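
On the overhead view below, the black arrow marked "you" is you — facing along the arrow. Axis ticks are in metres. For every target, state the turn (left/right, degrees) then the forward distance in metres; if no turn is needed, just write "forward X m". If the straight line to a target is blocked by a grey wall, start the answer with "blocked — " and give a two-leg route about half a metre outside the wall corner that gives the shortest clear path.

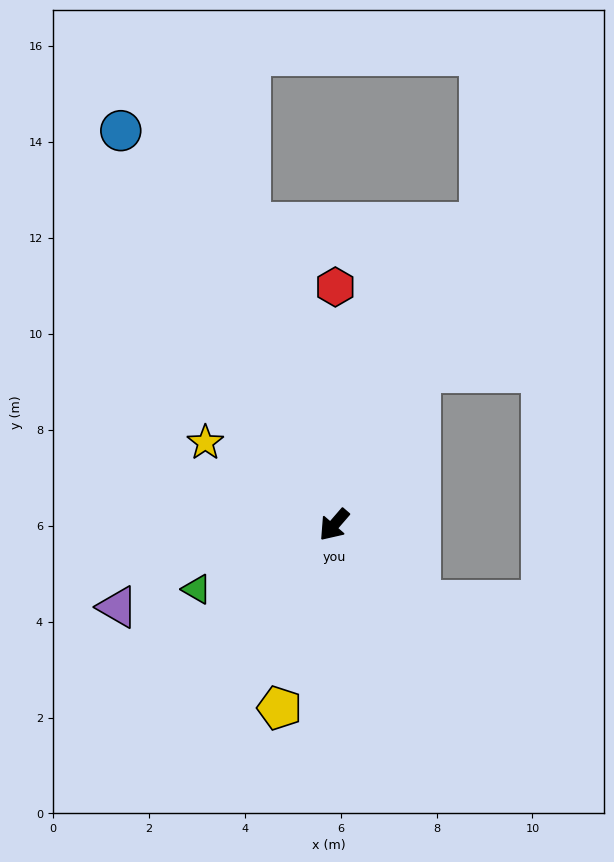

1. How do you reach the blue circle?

turn right 111°, forward 9.3 m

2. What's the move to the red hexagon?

turn right 139°, forward 5.0 m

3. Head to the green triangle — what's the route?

turn right 24°, forward 3.2 m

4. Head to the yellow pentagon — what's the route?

turn left 24°, forward 4.0 m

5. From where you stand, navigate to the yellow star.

turn right 82°, forward 3.2 m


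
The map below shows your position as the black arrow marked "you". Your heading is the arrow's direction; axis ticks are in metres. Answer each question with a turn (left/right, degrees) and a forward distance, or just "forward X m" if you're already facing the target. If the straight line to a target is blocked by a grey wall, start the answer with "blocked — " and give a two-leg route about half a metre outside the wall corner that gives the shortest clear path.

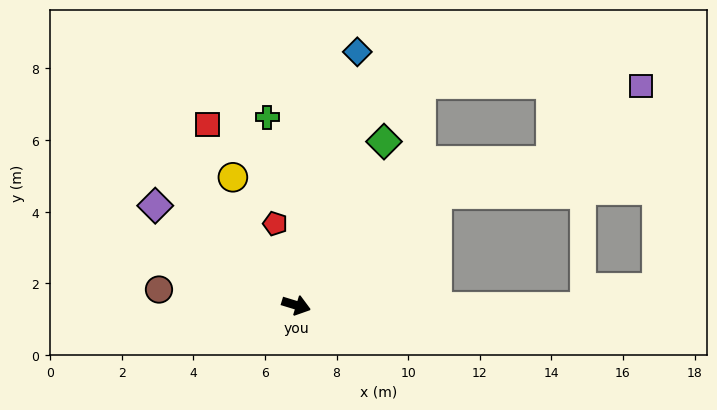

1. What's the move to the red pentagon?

turn left 121°, forward 2.4 m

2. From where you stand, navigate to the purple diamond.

turn left 162°, forward 4.8 m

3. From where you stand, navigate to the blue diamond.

turn left 93°, forward 7.3 m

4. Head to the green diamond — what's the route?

turn left 79°, forward 5.2 m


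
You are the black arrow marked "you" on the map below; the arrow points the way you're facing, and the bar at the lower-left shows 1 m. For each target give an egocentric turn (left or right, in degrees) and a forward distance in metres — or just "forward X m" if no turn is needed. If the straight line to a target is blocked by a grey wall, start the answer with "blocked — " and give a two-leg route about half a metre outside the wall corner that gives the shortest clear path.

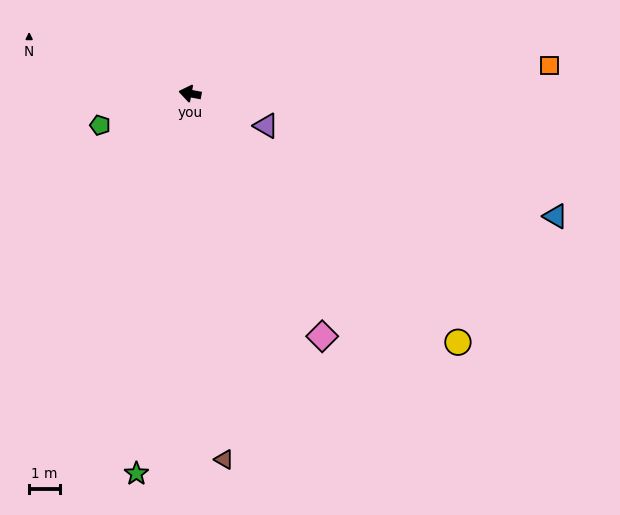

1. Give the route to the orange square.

turn right 165°, forward 11.9 m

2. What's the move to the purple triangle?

turn left 167°, forward 2.7 m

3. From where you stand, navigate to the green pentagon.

turn left 30°, forward 3.1 m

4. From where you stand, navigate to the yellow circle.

turn left 148°, forward 12.0 m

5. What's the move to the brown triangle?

turn left 106°, forward 12.1 m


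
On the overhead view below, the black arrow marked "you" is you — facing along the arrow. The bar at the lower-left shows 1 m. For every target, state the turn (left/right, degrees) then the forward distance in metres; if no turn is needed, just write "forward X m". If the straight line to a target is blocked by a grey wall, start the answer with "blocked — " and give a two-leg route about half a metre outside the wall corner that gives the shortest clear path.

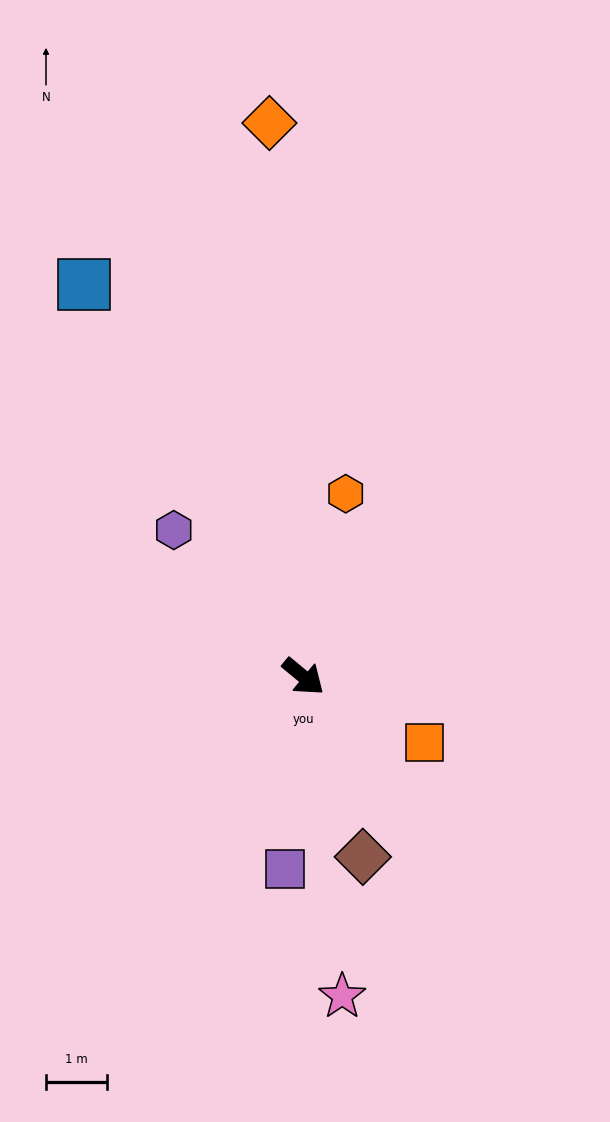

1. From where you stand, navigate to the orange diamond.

turn left 133°, forward 9.1 m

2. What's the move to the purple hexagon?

turn left 171°, forward 3.2 m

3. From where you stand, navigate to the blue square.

turn left 159°, forward 7.4 m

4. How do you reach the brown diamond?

turn right 32°, forward 3.1 m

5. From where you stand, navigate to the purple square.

turn right 56°, forward 3.2 m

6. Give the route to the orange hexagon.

turn left 117°, forward 3.1 m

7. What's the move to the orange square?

turn left 11°, forward 2.3 m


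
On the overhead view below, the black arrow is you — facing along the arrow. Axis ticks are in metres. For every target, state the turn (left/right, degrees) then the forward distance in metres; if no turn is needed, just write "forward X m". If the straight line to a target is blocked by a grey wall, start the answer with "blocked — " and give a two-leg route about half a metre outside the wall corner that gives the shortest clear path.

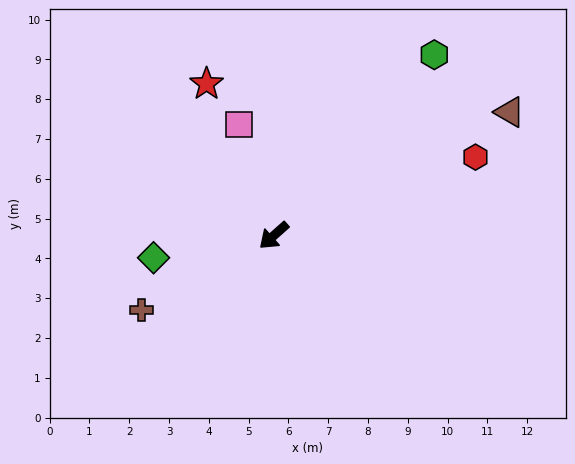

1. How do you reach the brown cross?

turn right 12°, forward 3.8 m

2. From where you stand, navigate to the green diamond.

turn right 31°, forward 3.1 m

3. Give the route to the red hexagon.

turn left 160°, forward 5.4 m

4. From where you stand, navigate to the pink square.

turn right 114°, forward 2.9 m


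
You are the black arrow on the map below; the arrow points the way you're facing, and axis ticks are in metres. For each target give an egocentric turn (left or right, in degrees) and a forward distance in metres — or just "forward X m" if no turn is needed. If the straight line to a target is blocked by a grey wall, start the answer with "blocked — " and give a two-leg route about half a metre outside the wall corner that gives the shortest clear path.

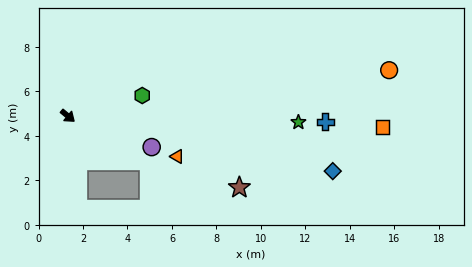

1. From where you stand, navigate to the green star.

turn left 38°, forward 10.4 m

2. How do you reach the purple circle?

turn left 19°, forward 4.0 m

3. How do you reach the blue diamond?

turn left 28°, forward 12.2 m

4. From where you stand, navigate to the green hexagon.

turn left 55°, forward 3.5 m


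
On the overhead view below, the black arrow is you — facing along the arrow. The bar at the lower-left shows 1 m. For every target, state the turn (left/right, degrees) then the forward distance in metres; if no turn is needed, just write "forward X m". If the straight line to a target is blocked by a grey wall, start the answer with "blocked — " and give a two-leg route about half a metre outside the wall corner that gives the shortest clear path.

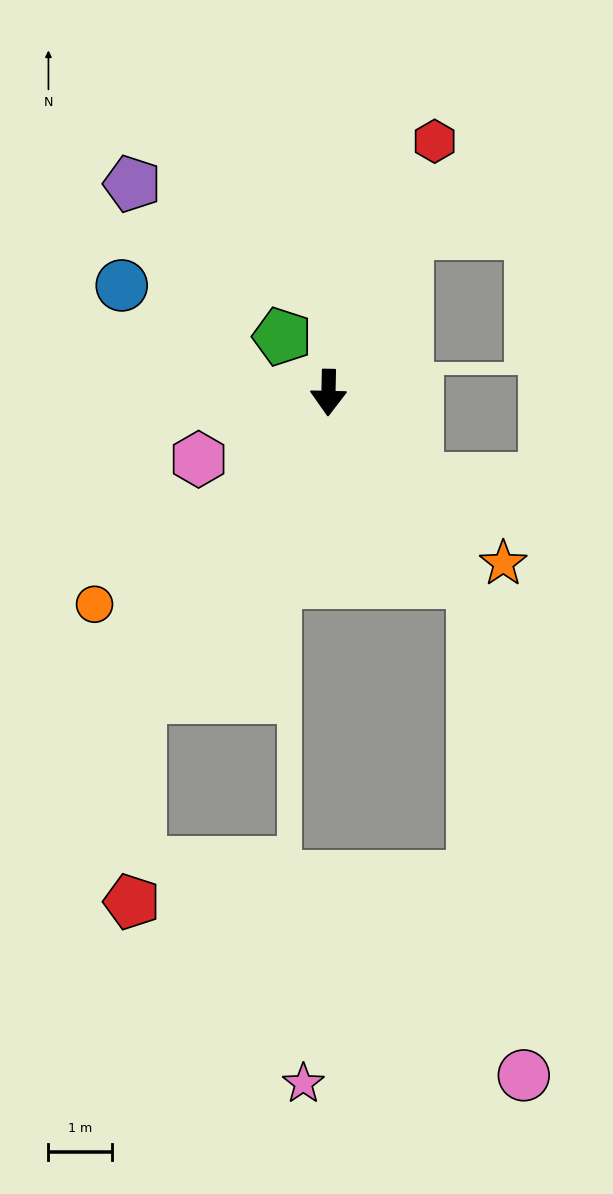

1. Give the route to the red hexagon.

turn left 158°, forward 4.3 m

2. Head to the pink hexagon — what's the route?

turn right 62°, forward 2.3 m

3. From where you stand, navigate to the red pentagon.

blocked — turn right 31°, forward 5.6 m, then turn left 30°, forward 3.2 m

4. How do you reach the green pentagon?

turn right 139°, forward 1.1 m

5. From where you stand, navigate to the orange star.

turn left 47°, forward 3.8 m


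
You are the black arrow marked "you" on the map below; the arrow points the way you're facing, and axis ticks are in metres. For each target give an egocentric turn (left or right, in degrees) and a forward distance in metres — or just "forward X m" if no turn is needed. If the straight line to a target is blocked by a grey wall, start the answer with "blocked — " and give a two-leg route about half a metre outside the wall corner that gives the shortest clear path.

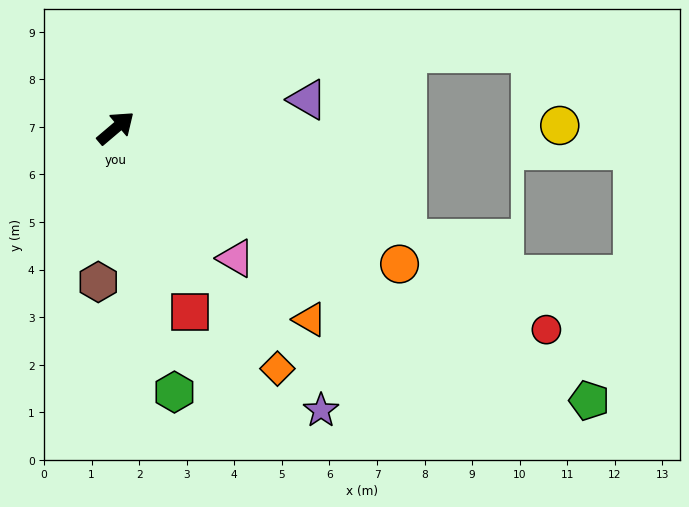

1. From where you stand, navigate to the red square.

turn right 108°, forward 4.2 m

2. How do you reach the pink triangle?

turn right 88°, forward 3.7 m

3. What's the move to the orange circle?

turn right 66°, forward 6.6 m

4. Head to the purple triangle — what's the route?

turn right 32°, forward 4.1 m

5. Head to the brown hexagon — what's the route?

turn right 137°, forward 3.3 m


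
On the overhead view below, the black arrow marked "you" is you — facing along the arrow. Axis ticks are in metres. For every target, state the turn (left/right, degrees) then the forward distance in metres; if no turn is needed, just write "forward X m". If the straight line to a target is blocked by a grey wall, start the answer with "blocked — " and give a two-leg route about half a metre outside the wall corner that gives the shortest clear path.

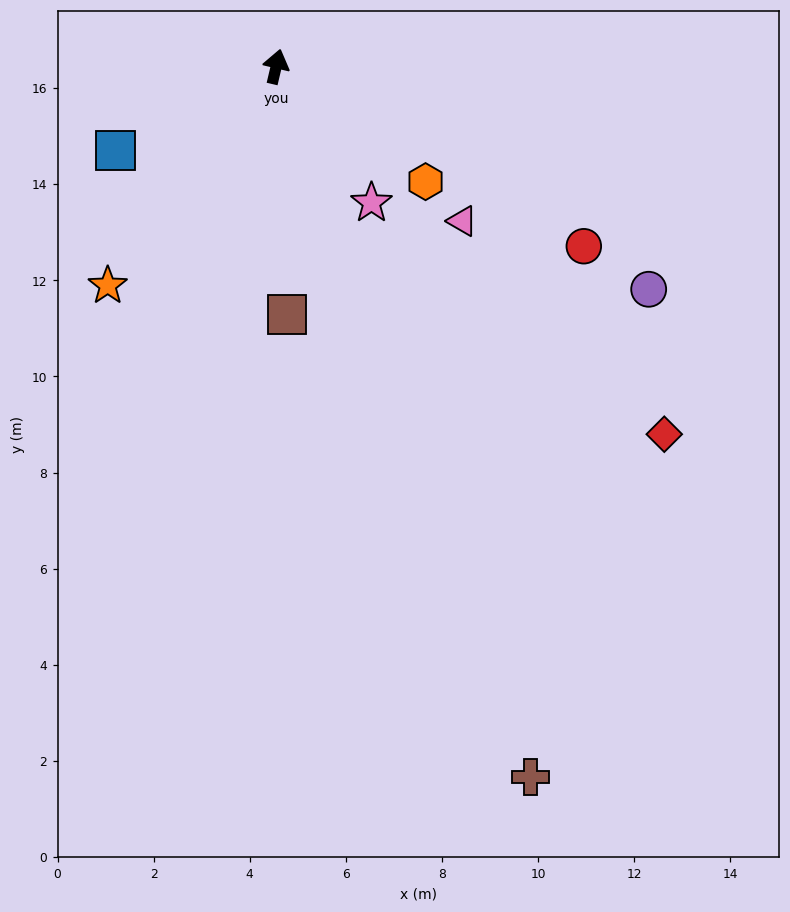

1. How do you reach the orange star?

turn left 156°, forward 5.8 m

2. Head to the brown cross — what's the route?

turn right 147°, forward 15.7 m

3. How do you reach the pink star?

turn right 132°, forward 3.5 m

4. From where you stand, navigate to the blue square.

turn left 131°, forward 3.8 m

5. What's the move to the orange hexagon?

turn right 114°, forward 3.9 m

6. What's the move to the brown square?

turn right 164°, forward 5.2 m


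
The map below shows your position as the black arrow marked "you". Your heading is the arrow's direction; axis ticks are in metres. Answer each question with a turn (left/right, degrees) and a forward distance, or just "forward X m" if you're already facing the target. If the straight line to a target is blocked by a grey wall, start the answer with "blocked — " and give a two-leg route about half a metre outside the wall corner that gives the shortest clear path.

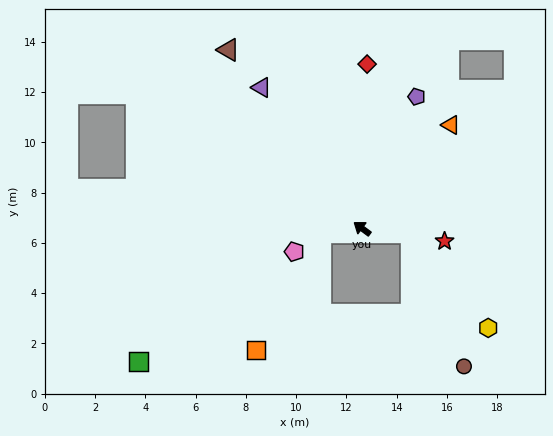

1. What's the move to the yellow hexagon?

blocked — turn right 148°, forward 2.0 m, then turn right 47°, forward 4.9 m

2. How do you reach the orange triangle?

turn right 94°, forward 5.4 m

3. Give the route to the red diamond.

turn right 55°, forward 6.5 m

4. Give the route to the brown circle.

blocked — turn right 148°, forward 2.0 m, then turn right 64°, forward 5.7 m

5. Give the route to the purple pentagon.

turn right 76°, forward 5.7 m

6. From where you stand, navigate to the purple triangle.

turn right 18°, forward 6.9 m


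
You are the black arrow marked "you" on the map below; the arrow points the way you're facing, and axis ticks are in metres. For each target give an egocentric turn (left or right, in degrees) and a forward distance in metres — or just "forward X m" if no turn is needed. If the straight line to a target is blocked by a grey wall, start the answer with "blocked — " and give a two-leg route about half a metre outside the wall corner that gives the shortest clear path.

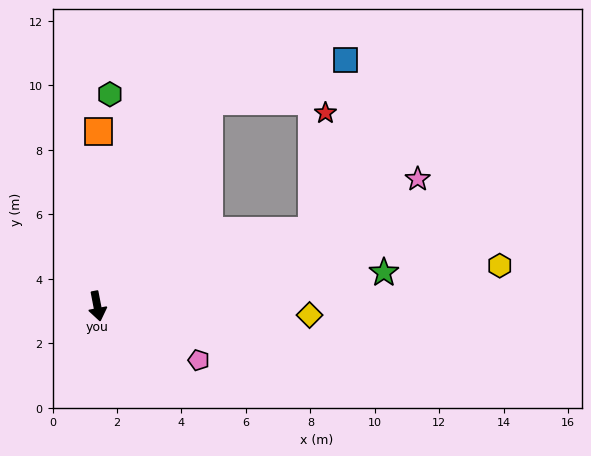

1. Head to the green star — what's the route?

turn left 86°, forward 9.0 m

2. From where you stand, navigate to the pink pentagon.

turn left 51°, forward 3.6 m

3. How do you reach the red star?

blocked — turn left 98°, forward 7.1 m, then turn left 65°, forward 3.7 m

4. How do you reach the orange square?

turn left 169°, forward 5.4 m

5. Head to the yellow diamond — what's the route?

turn left 77°, forward 6.6 m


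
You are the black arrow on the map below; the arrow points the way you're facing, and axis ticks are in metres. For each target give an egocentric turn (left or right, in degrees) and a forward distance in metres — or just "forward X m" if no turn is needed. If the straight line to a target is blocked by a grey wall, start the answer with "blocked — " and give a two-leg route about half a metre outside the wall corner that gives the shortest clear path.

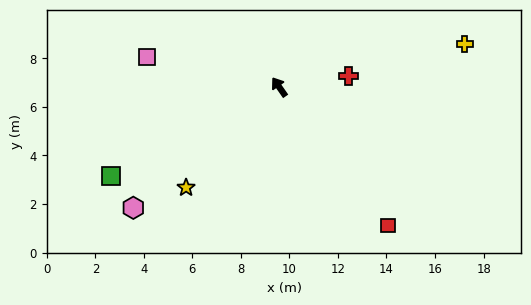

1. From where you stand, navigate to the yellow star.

turn left 102°, forward 5.6 m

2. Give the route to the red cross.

turn right 116°, forward 2.9 m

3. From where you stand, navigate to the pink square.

turn left 42°, forward 5.6 m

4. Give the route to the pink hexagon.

turn left 95°, forward 7.8 m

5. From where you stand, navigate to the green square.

turn left 83°, forward 7.8 m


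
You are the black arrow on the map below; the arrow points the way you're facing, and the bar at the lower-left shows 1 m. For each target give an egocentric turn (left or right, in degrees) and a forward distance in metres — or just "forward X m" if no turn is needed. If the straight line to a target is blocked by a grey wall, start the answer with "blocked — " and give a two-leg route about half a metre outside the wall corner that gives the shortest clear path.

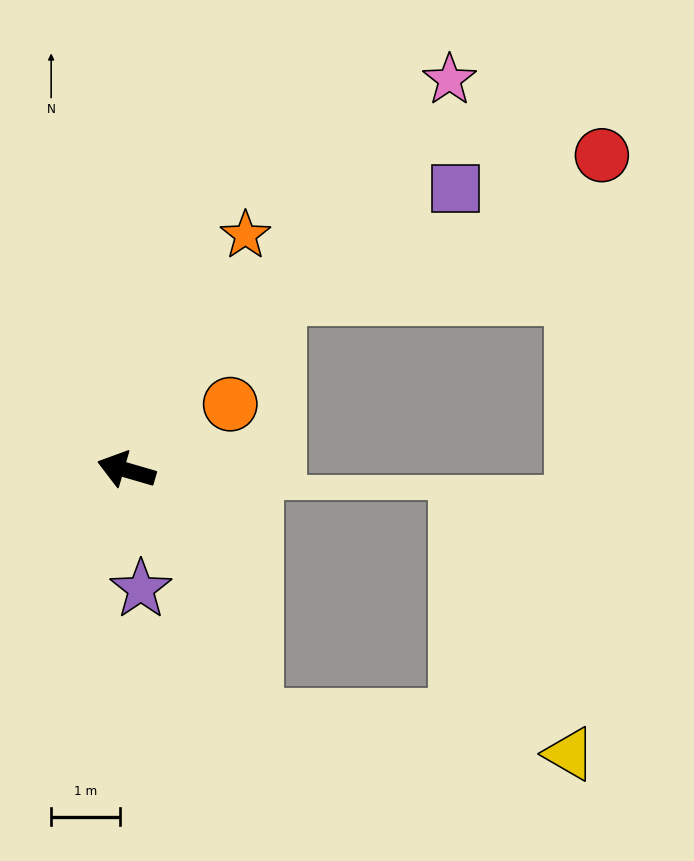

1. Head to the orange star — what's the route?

turn right 101°, forward 3.8 m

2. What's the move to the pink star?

turn right 113°, forward 7.3 m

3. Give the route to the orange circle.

turn right 131°, forward 1.8 m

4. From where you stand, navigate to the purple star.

turn left 113°, forward 1.7 m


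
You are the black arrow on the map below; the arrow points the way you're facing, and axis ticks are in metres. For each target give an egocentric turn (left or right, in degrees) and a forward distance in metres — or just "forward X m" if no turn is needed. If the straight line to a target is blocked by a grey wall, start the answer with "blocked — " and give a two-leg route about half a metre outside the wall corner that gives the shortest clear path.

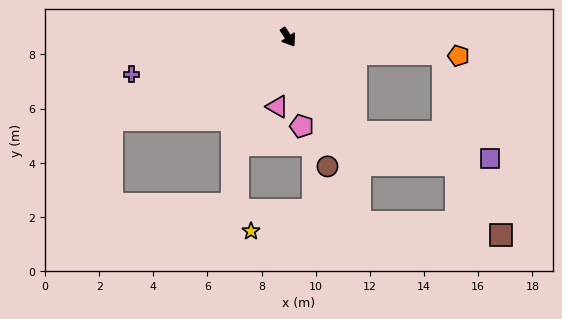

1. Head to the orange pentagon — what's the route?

turn left 50°, forward 6.3 m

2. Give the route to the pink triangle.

turn right 42°, forward 2.6 m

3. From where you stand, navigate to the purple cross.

turn right 110°, forward 5.9 m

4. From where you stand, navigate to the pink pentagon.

turn right 25°, forward 3.3 m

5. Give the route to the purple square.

blocked — forward 4.3 m, then turn left 45°, forward 5.1 m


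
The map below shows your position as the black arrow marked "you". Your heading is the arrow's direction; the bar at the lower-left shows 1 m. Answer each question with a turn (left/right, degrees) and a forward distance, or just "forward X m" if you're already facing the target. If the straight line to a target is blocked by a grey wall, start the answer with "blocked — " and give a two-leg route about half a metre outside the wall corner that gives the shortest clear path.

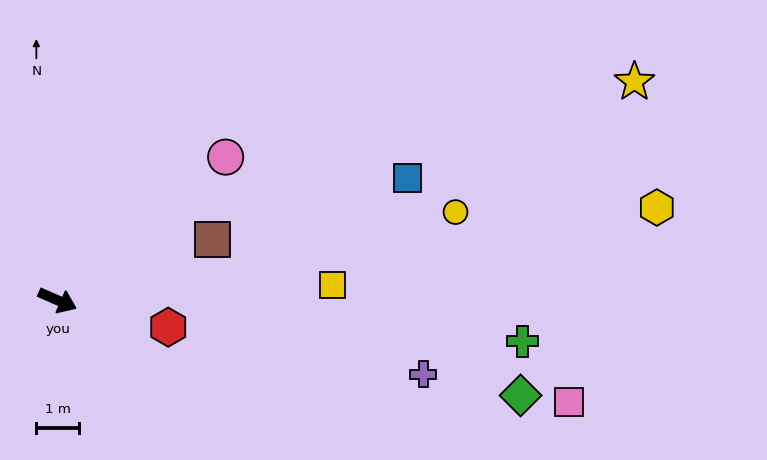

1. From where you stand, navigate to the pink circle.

turn left 64°, forward 5.2 m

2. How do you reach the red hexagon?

turn left 10°, forward 2.7 m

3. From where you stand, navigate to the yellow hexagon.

turn left 32°, forward 14.2 m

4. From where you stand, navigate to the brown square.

turn left 45°, forward 3.9 m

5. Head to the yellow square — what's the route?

turn left 27°, forward 6.5 m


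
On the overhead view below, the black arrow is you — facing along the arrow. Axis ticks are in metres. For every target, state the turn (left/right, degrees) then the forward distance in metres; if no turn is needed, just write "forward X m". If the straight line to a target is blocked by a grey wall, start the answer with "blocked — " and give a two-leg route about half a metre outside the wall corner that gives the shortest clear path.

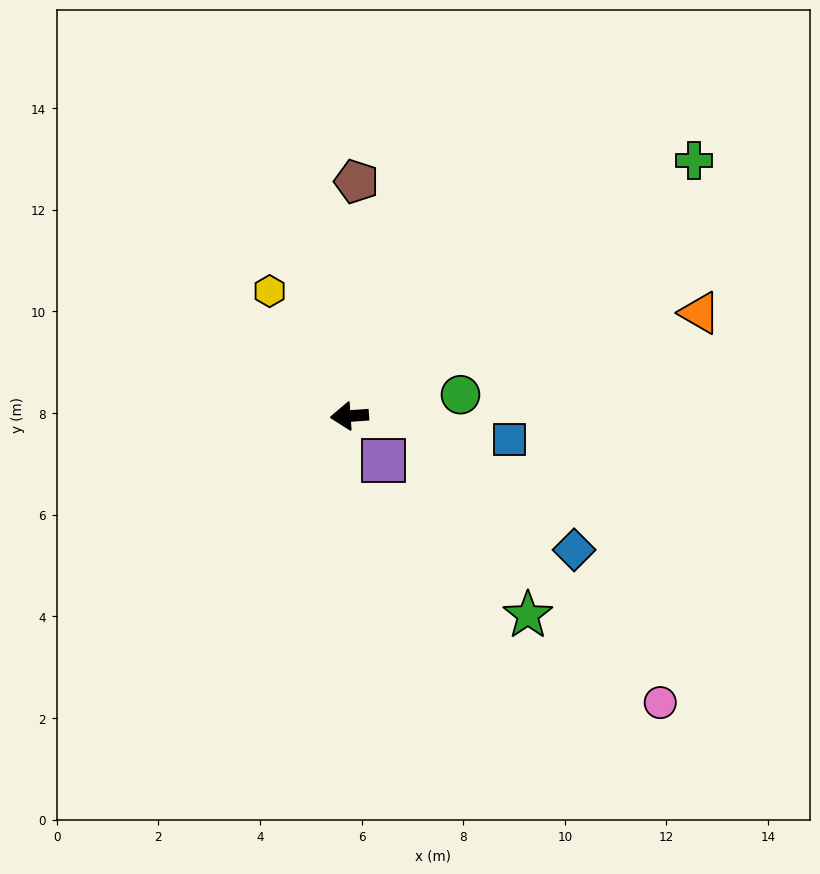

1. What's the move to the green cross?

turn right 147°, forward 8.4 m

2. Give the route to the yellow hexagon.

turn right 61°, forward 2.9 m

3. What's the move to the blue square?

turn left 168°, forward 3.2 m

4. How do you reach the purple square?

turn left 124°, forward 1.1 m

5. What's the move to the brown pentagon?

turn right 96°, forward 4.6 m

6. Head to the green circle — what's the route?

turn right 173°, forward 2.2 m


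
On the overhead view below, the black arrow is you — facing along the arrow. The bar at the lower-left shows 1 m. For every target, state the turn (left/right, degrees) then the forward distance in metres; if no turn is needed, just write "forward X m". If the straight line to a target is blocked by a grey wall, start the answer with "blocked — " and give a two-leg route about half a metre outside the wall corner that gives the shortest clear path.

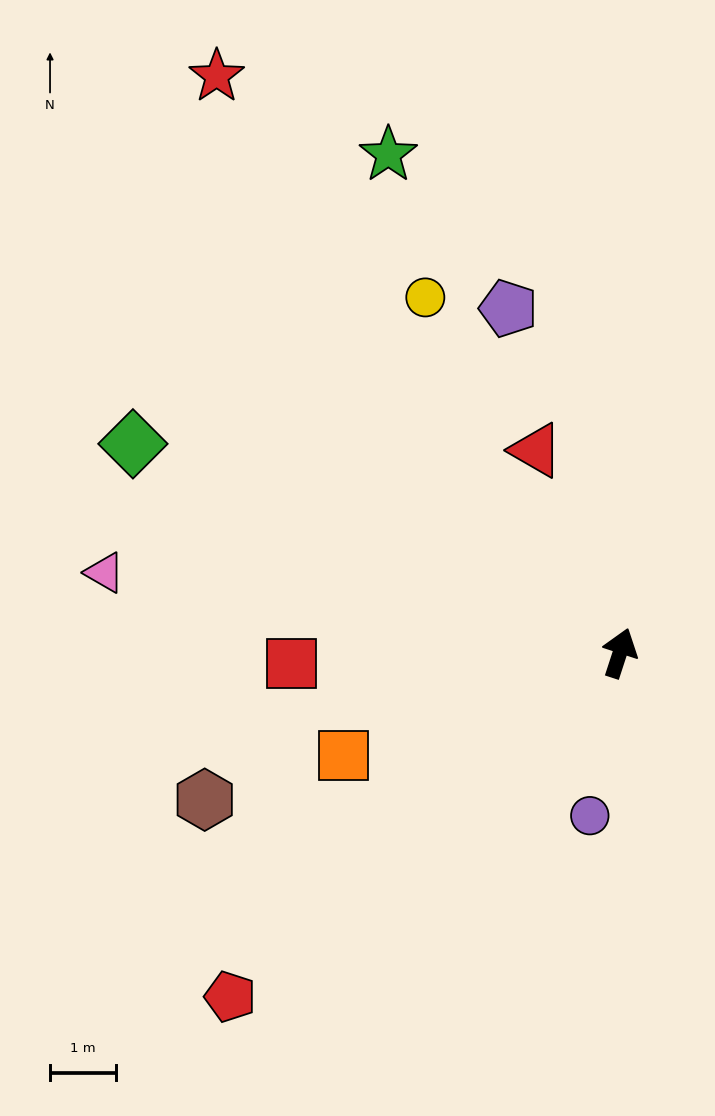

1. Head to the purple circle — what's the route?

turn right 172°, forward 2.5 m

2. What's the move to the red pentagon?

turn left 149°, forward 7.9 m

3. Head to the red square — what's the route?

turn left 110°, forward 5.0 m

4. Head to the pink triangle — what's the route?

turn left 99°, forward 7.9 m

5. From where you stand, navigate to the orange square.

turn left 128°, forward 4.5 m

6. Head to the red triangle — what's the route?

turn left 41°, forward 3.3 m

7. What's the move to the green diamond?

turn left 85°, forward 8.1 m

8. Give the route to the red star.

turn left 53°, forward 10.7 m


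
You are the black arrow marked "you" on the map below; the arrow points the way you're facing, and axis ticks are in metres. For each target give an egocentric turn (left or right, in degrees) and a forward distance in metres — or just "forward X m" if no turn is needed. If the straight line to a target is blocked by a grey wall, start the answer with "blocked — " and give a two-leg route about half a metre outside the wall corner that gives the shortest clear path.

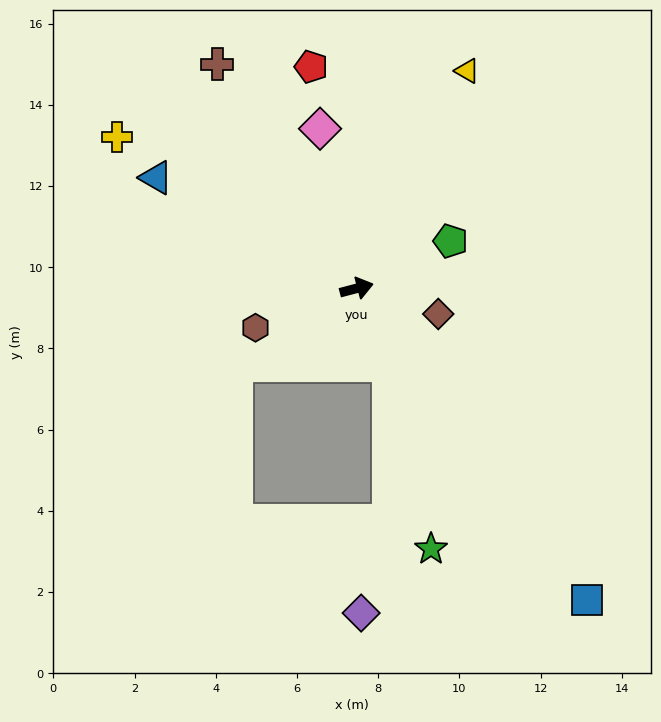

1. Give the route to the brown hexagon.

turn right 173°, forward 2.7 m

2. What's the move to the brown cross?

turn left 107°, forward 6.5 m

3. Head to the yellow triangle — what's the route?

turn left 48°, forward 6.0 m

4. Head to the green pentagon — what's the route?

turn left 12°, forward 2.6 m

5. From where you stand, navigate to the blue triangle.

turn left 136°, forward 5.6 m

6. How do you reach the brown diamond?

turn right 32°, forward 2.1 m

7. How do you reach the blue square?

turn right 68°, forward 9.5 m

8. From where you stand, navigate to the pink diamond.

turn left 88°, forward 4.0 m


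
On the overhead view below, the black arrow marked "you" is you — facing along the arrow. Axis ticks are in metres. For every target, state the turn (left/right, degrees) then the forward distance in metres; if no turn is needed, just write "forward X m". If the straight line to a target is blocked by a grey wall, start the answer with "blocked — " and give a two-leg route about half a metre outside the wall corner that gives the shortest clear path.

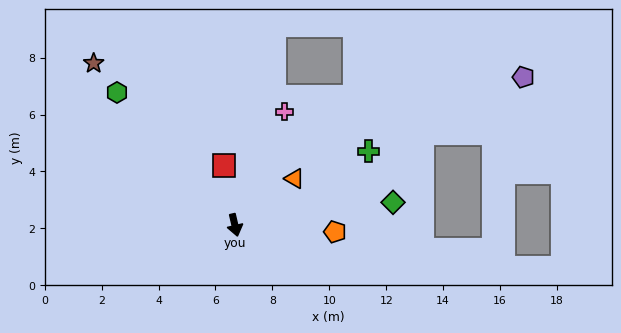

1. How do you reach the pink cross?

turn left 143°, forward 4.3 m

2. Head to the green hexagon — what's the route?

turn right 151°, forward 6.2 m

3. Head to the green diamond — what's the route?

turn left 85°, forward 5.6 m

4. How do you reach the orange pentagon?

turn left 73°, forward 3.5 m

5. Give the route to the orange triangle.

turn left 115°, forward 2.7 m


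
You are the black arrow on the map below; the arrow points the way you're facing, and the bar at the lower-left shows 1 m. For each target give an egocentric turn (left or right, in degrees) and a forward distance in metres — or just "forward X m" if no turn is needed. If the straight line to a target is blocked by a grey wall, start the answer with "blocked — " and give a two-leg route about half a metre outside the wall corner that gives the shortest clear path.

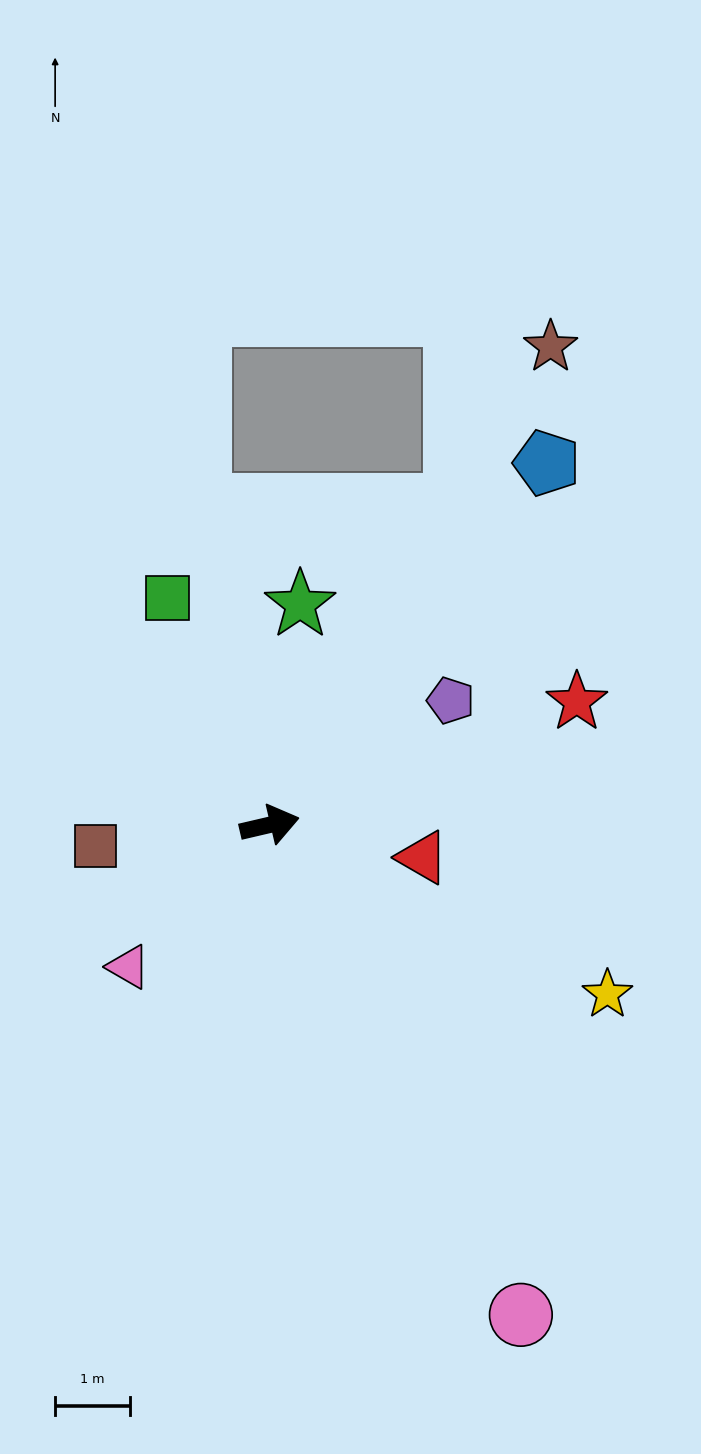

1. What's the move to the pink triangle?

turn right 148°, forward 2.7 m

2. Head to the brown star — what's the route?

turn left 46°, forward 7.4 m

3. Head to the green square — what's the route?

turn left 101°, forward 3.3 m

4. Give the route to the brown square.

turn left 174°, forward 2.3 m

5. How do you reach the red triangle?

turn right 25°, forward 2.1 m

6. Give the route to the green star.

turn left 69°, forward 3.0 m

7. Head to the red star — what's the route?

turn left 9°, forward 4.4 m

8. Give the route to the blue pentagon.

turn left 39°, forward 6.1 m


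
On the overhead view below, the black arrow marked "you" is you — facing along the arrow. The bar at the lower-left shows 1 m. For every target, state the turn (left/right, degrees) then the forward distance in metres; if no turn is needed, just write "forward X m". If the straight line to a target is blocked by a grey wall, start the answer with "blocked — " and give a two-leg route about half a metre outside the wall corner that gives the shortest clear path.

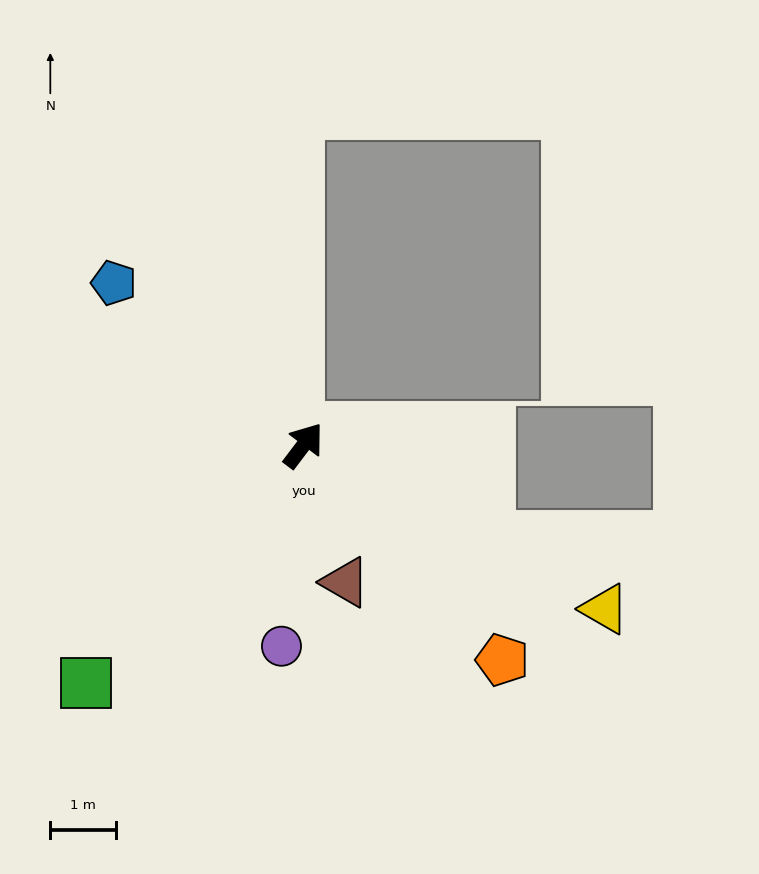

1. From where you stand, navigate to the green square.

turn left 175°, forward 4.9 m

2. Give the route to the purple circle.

turn right 149°, forward 3.1 m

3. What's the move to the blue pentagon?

turn left 87°, forward 3.8 m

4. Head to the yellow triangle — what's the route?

turn right 81°, forward 5.2 m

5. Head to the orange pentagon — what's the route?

turn right 100°, forward 4.4 m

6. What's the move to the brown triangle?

turn right 126°, forward 2.2 m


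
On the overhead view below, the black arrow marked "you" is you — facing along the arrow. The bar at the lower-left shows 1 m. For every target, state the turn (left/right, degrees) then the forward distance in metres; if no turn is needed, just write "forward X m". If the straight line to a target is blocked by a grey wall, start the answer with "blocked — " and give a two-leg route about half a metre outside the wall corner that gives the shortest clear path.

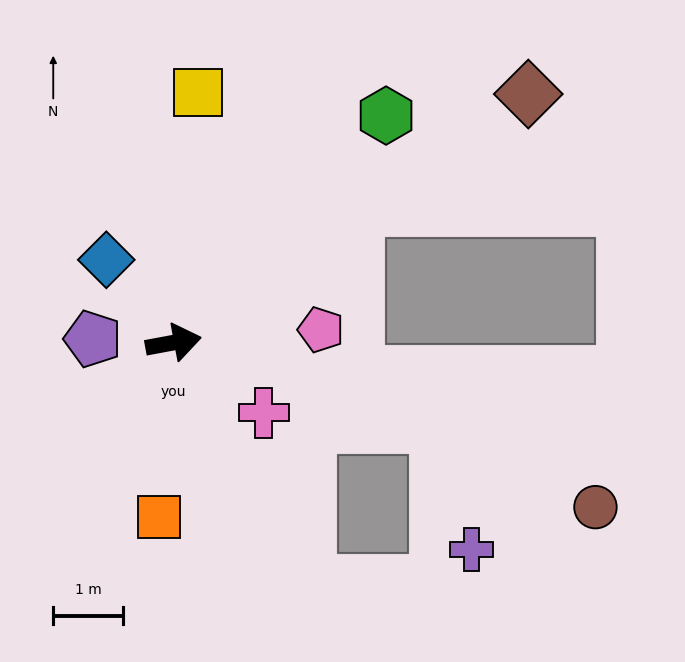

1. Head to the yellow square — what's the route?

turn left 74°, forward 3.6 m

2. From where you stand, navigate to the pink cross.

turn right 48°, forward 1.6 m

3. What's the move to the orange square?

turn right 105°, forward 2.5 m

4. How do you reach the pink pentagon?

turn right 6°, forward 2.1 m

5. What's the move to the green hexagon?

turn left 36°, forward 4.4 m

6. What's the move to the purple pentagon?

turn left 167°, forward 1.2 m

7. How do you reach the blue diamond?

turn left 119°, forward 1.5 m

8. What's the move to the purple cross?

blocked — turn right 27°, forward 4.0 m, then turn right 60°, forward 1.9 m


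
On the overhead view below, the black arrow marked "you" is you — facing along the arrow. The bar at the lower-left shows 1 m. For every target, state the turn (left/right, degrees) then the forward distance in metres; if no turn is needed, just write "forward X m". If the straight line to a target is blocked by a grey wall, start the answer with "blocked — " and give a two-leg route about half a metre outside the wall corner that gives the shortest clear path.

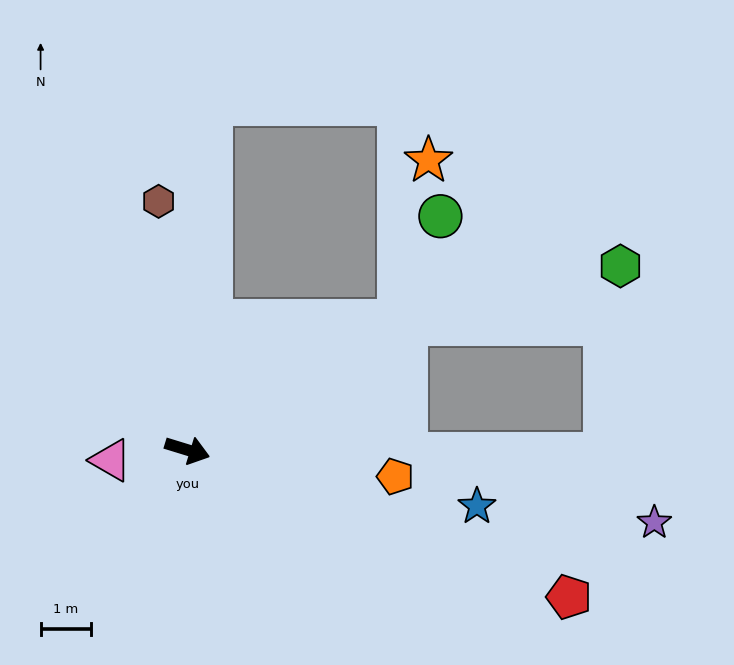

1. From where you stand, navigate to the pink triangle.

turn right 155°, forward 1.5 m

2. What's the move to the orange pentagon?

turn left 10°, forward 4.2 m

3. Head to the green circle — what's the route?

blocked — turn left 49°, forward 4.9 m, then turn left 36°, forward 2.2 m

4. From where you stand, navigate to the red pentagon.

turn right 4°, forward 8.1 m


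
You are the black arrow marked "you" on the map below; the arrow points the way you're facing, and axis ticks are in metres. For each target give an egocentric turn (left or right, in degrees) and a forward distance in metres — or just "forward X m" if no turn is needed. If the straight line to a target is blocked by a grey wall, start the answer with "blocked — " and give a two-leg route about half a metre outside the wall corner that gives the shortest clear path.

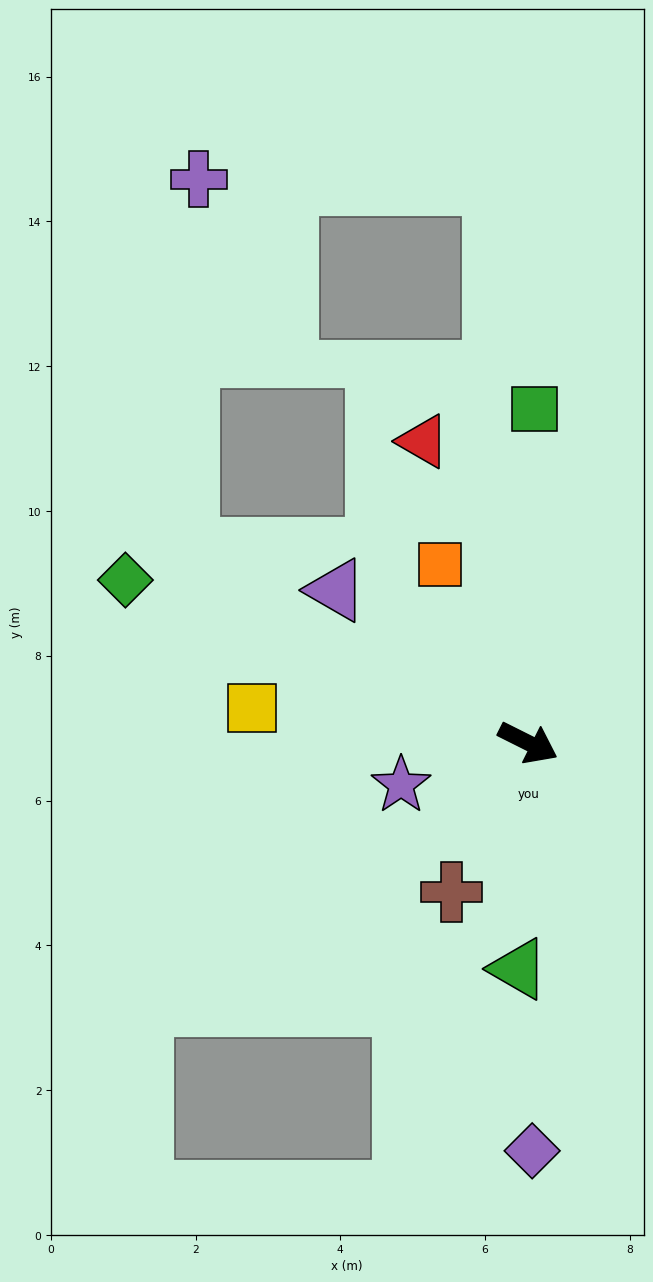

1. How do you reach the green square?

turn left 116°, forward 4.6 m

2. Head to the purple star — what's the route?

turn right 135°, forward 1.8 m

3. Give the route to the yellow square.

turn right 160°, forward 3.8 m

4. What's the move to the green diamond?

turn right 175°, forward 6.0 m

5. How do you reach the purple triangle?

turn left 168°, forward 3.4 m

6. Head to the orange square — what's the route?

turn left 143°, forward 2.7 m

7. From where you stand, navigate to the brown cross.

turn right 91°, forward 2.3 m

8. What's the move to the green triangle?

turn right 66°, forward 3.1 m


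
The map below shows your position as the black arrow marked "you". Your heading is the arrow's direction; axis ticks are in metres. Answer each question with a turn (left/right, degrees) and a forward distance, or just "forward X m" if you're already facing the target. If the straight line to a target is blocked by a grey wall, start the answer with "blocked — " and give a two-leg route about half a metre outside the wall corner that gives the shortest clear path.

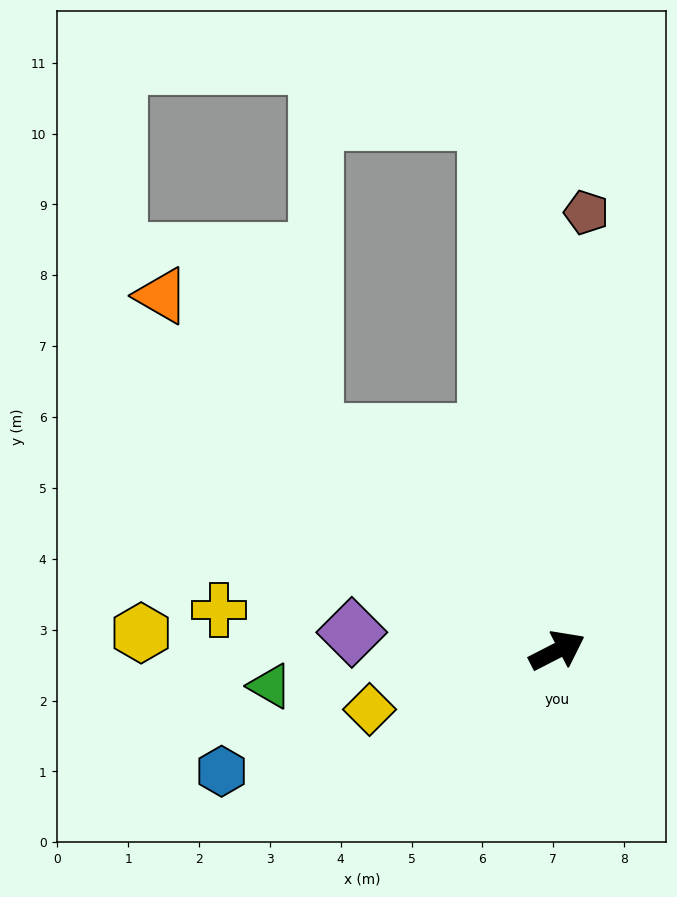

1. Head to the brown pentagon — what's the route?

turn left 59°, forward 6.2 m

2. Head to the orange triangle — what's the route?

turn left 111°, forward 7.5 m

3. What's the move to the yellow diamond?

turn left 170°, forward 2.8 m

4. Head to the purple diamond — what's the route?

turn left 148°, forward 2.9 m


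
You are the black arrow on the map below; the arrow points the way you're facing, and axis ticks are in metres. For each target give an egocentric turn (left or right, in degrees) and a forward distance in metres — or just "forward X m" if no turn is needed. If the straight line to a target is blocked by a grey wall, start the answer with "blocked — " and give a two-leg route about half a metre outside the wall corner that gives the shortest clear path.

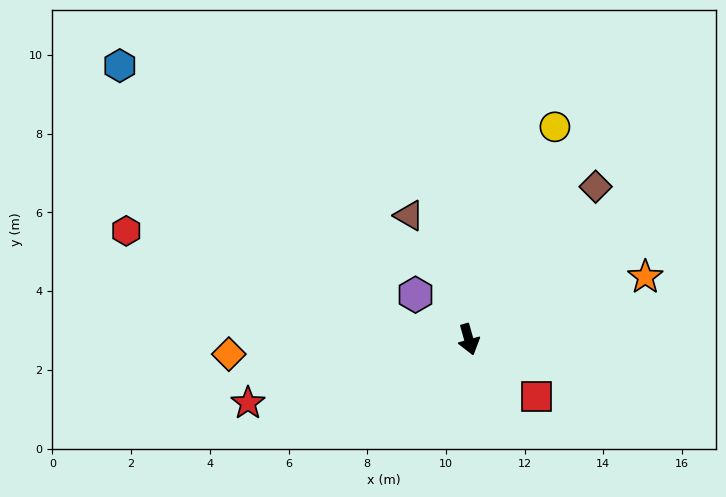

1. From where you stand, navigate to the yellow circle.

turn left 142°, forward 5.8 m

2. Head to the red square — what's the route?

turn left 34°, forward 2.3 m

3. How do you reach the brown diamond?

turn left 125°, forward 5.0 m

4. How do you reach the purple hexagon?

turn right 146°, forward 1.8 m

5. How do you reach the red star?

turn right 90°, forward 5.8 m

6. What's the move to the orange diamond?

turn right 102°, forward 6.1 m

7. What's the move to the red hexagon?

turn right 123°, forward 9.1 m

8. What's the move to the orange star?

turn left 94°, forward 4.8 m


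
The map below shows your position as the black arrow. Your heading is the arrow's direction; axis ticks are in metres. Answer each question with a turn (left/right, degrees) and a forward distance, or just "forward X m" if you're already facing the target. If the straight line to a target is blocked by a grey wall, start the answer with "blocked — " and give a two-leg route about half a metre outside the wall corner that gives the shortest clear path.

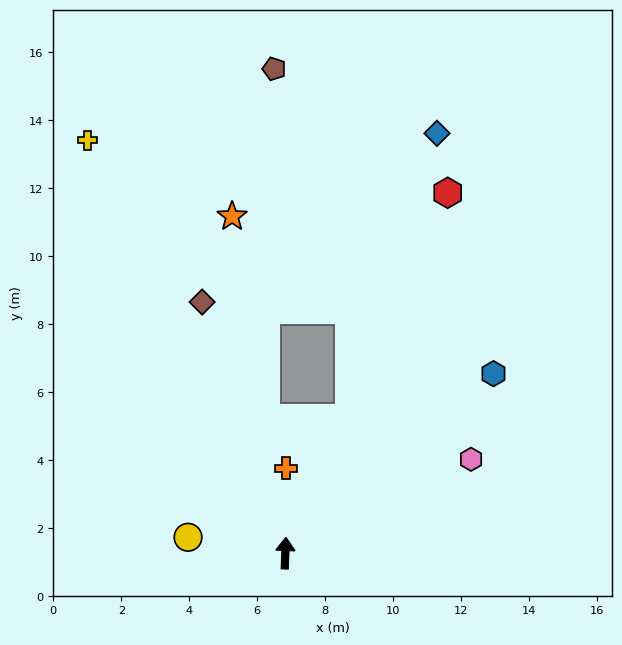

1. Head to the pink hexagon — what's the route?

turn right 61°, forward 6.1 m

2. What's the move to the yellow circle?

turn left 83°, forward 2.9 m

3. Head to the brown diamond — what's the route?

turn left 21°, forward 7.8 m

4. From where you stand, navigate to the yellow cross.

turn left 28°, forward 13.5 m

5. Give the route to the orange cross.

forward 2.5 m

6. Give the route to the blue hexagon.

turn right 47°, forward 8.1 m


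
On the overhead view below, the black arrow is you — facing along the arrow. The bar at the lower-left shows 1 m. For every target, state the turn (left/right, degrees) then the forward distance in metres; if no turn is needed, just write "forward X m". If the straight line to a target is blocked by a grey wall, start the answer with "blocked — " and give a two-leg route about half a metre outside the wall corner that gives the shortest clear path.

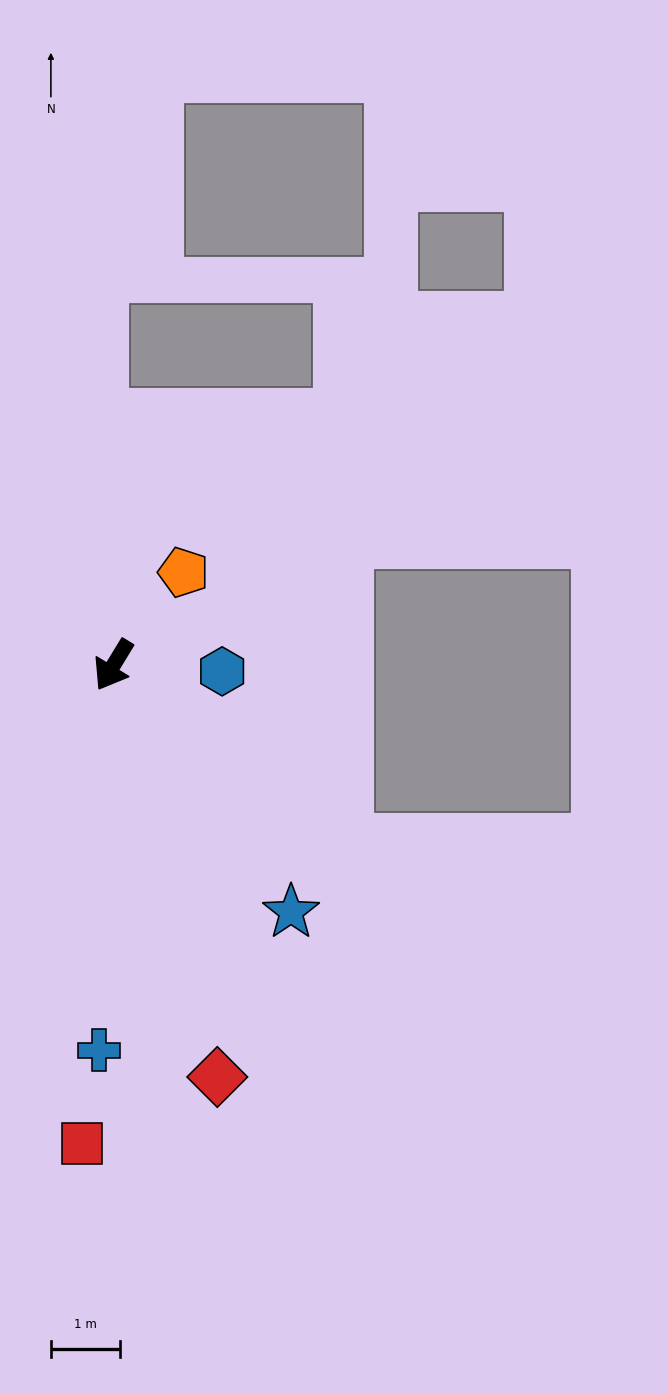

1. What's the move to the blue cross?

turn left 29°, forward 5.6 m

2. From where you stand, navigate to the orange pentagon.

turn left 174°, forward 1.7 m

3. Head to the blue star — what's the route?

turn left 67°, forward 4.4 m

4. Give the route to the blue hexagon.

turn left 118°, forward 1.6 m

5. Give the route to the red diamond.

turn left 45°, forward 6.2 m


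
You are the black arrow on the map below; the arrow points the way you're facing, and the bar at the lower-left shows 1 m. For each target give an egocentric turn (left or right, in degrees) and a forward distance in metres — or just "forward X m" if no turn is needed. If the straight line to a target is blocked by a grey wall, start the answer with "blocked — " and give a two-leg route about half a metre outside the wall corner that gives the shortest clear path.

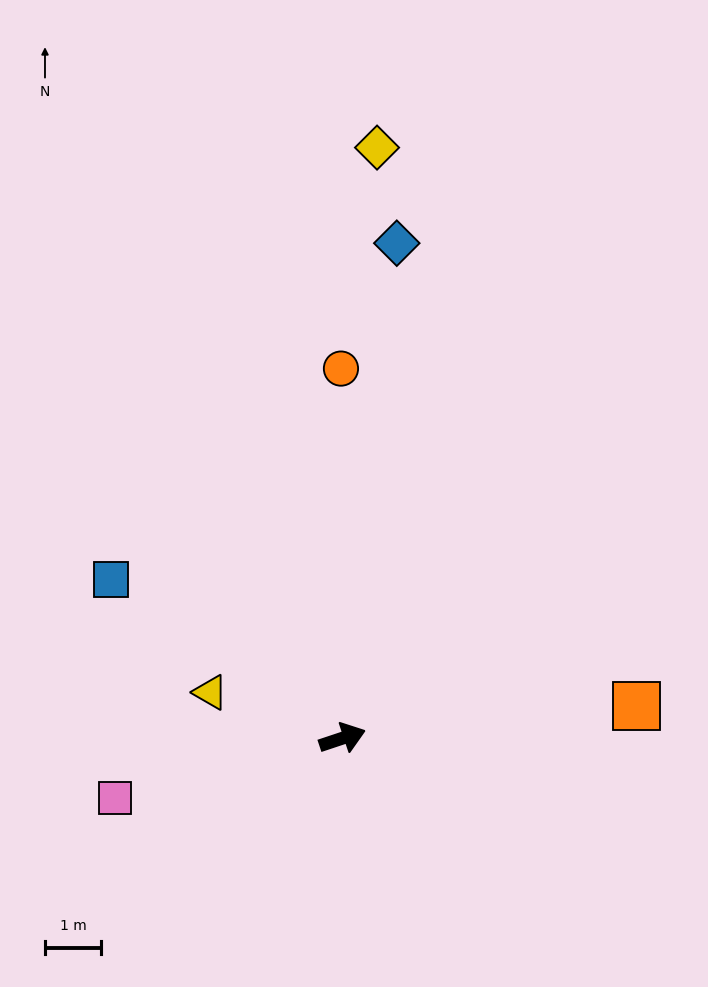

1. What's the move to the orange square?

turn right 12°, forward 5.3 m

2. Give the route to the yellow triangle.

turn left 142°, forward 2.5 m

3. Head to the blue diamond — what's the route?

turn left 65°, forward 8.8 m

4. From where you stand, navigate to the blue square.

turn left 127°, forward 5.0 m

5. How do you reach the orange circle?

turn left 72°, forward 6.6 m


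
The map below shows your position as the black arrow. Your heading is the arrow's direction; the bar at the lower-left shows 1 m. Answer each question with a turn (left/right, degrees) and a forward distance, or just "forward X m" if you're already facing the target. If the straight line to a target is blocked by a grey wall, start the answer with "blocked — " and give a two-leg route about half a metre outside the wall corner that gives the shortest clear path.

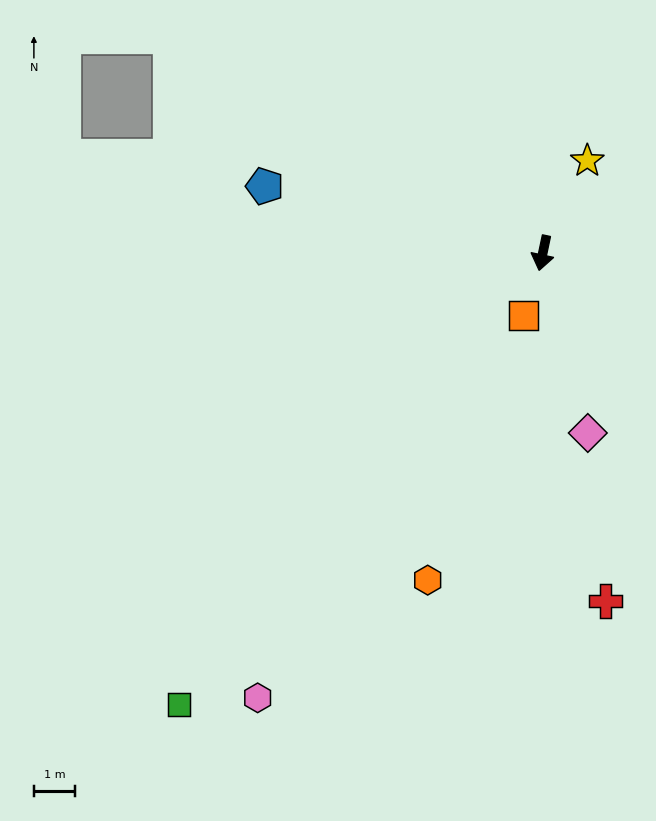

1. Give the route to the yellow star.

turn left 166°, forward 2.5 m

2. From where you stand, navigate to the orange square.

turn right 5°, forward 1.6 m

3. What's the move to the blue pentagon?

turn right 92°, forward 6.9 m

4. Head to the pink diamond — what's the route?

turn left 26°, forward 4.5 m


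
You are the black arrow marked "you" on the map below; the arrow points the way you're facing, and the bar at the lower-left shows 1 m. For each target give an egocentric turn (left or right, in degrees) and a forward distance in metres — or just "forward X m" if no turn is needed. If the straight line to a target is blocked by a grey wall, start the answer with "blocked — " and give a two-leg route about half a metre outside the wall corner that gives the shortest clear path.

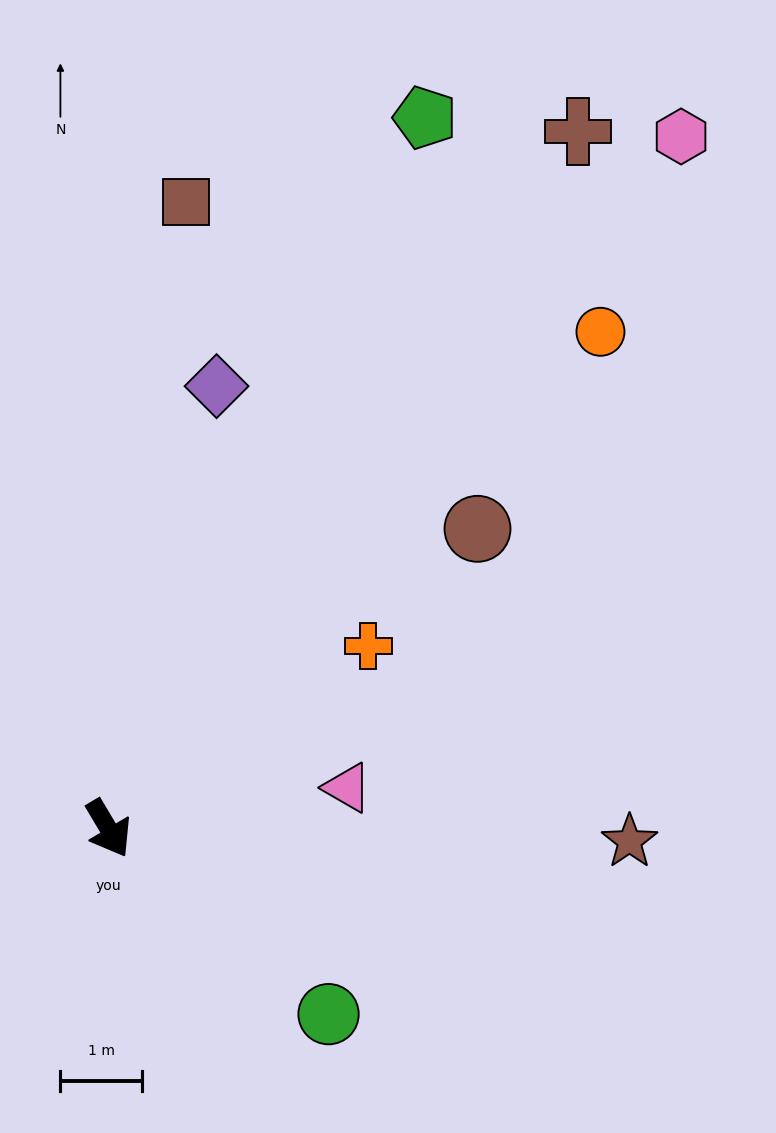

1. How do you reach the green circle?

turn left 19°, forward 3.5 m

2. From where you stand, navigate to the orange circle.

turn left 105°, forward 8.5 m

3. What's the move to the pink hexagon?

turn left 110°, forward 10.9 m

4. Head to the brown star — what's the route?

turn left 58°, forward 6.4 m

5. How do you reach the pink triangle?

turn left 69°, forward 3.0 m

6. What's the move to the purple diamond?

turn left 136°, forward 5.6 m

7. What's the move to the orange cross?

turn left 94°, forward 3.9 m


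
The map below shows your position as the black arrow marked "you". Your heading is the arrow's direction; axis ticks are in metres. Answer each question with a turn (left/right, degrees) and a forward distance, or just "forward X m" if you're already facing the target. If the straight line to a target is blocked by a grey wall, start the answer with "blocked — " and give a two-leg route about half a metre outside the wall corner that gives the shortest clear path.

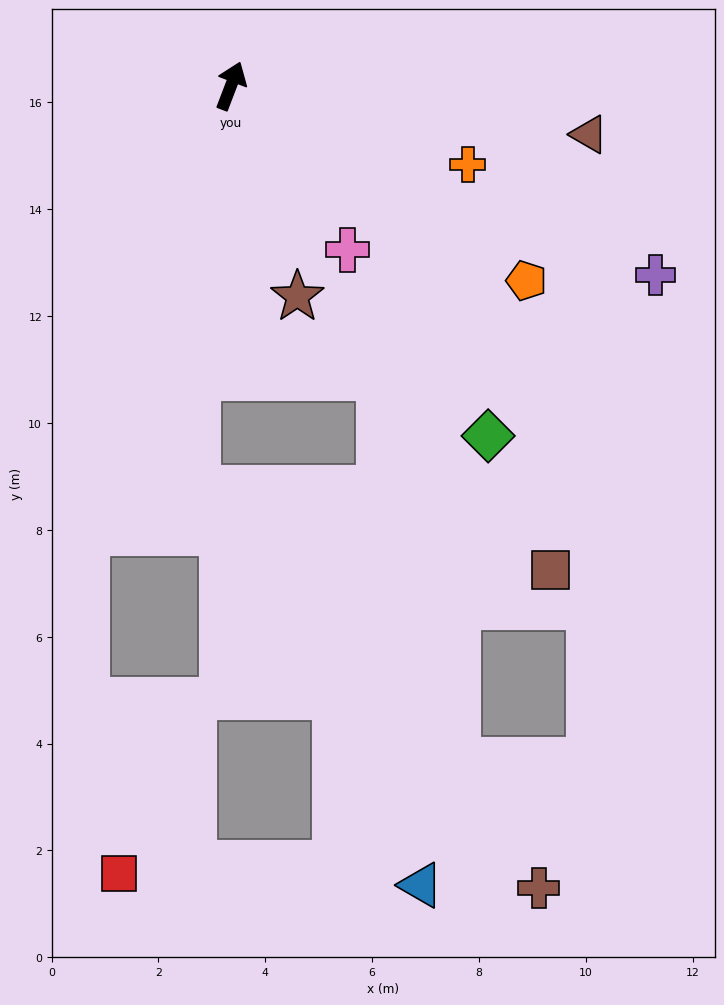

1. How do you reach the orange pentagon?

turn right 102°, forward 6.6 m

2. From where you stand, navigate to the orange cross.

turn right 87°, forward 4.7 m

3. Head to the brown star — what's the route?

turn right 142°, forward 4.1 m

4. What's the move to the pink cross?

turn right 124°, forward 3.8 m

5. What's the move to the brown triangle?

turn right 77°, forward 6.8 m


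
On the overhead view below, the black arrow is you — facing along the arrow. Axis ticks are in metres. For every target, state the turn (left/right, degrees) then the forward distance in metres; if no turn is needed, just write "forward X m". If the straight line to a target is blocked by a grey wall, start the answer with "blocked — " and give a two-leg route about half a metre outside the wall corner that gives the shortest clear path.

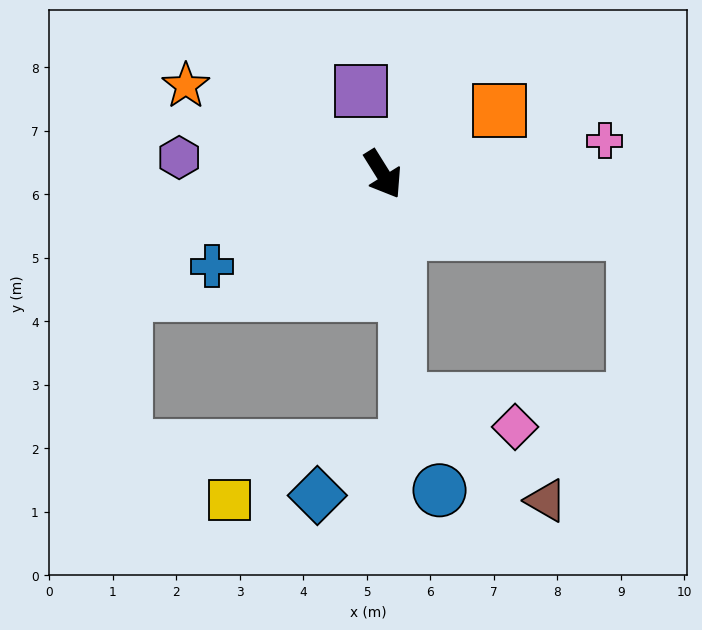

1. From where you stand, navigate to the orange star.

turn right 146°, forward 3.4 m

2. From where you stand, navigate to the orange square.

turn left 87°, forward 2.1 m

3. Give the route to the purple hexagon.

turn right 127°, forward 3.2 m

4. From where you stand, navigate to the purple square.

turn left 163°, forward 1.4 m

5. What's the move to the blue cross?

turn right 94°, forward 3.1 m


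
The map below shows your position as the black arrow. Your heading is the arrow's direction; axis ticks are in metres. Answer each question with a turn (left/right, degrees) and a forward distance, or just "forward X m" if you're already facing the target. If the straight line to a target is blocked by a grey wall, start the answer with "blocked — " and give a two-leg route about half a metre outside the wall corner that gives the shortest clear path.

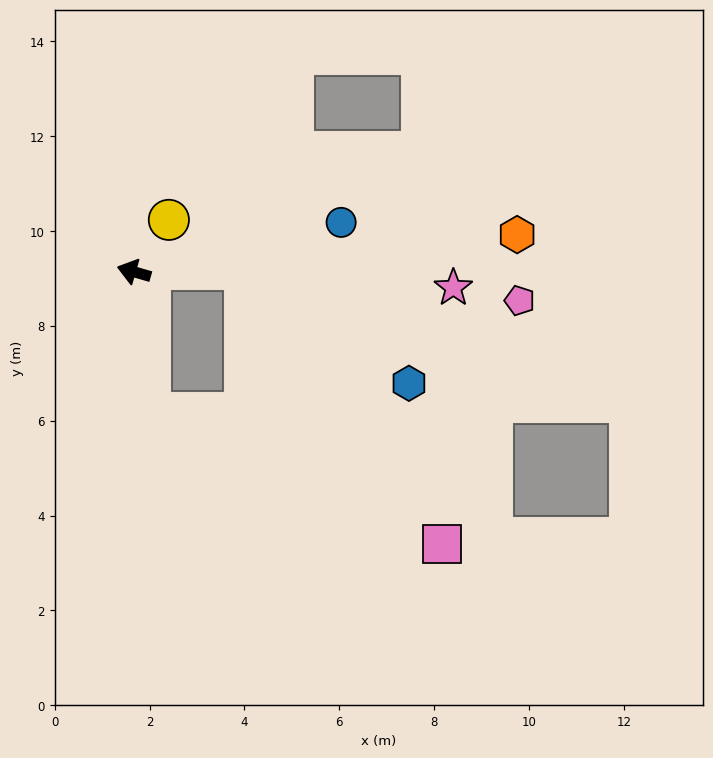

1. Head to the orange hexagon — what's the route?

turn right 158°, forward 8.1 m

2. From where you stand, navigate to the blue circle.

turn right 151°, forward 4.5 m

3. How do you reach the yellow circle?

turn right 108°, forward 1.3 m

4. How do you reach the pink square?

blocked — turn right 163°, forward 2.3 m, then turn right 55°, forward 7.1 m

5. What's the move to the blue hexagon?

blocked — turn right 163°, forward 2.3 m, then turn right 35°, forward 4.2 m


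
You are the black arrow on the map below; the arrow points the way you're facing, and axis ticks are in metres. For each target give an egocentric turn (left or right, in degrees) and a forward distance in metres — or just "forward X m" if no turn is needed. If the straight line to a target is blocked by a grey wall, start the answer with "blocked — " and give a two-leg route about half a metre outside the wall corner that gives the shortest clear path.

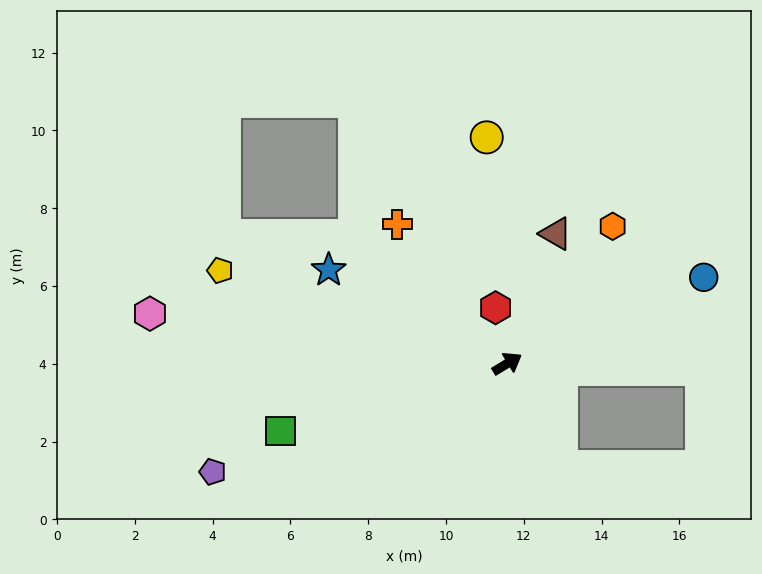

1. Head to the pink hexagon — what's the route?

turn left 141°, forward 9.3 m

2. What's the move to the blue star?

turn left 121°, forward 5.2 m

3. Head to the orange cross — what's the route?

turn left 97°, forward 4.6 m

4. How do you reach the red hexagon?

turn left 71°, forward 1.5 m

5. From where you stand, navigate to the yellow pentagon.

turn left 131°, forward 7.8 m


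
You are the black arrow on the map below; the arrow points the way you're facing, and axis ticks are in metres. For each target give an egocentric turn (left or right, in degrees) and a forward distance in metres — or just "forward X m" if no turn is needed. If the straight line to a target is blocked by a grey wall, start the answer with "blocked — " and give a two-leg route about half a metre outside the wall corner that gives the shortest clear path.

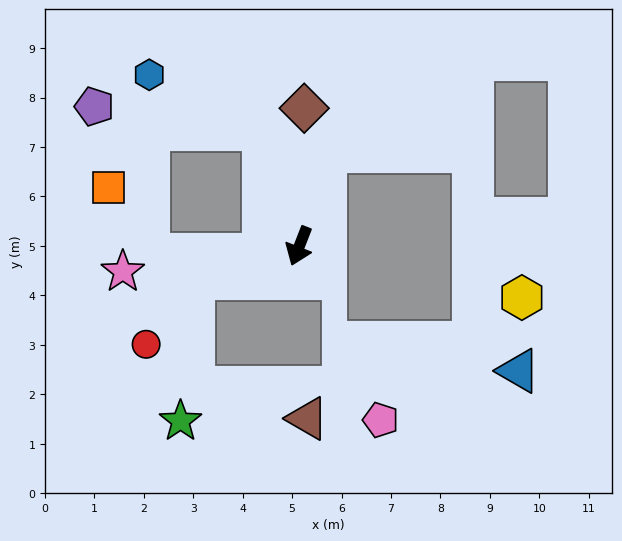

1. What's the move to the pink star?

turn right 60°, forward 3.6 m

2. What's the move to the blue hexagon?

blocked — turn right 142°, forward 2.5 m, then turn left 48°, forward 2.6 m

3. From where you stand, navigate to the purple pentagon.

blocked — turn right 142°, forward 2.5 m, then turn left 66°, forward 3.5 m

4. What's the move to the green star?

blocked — turn right 52°, forward 2.2 m, then turn left 68°, forward 2.9 m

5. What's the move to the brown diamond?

turn right 161°, forward 2.8 m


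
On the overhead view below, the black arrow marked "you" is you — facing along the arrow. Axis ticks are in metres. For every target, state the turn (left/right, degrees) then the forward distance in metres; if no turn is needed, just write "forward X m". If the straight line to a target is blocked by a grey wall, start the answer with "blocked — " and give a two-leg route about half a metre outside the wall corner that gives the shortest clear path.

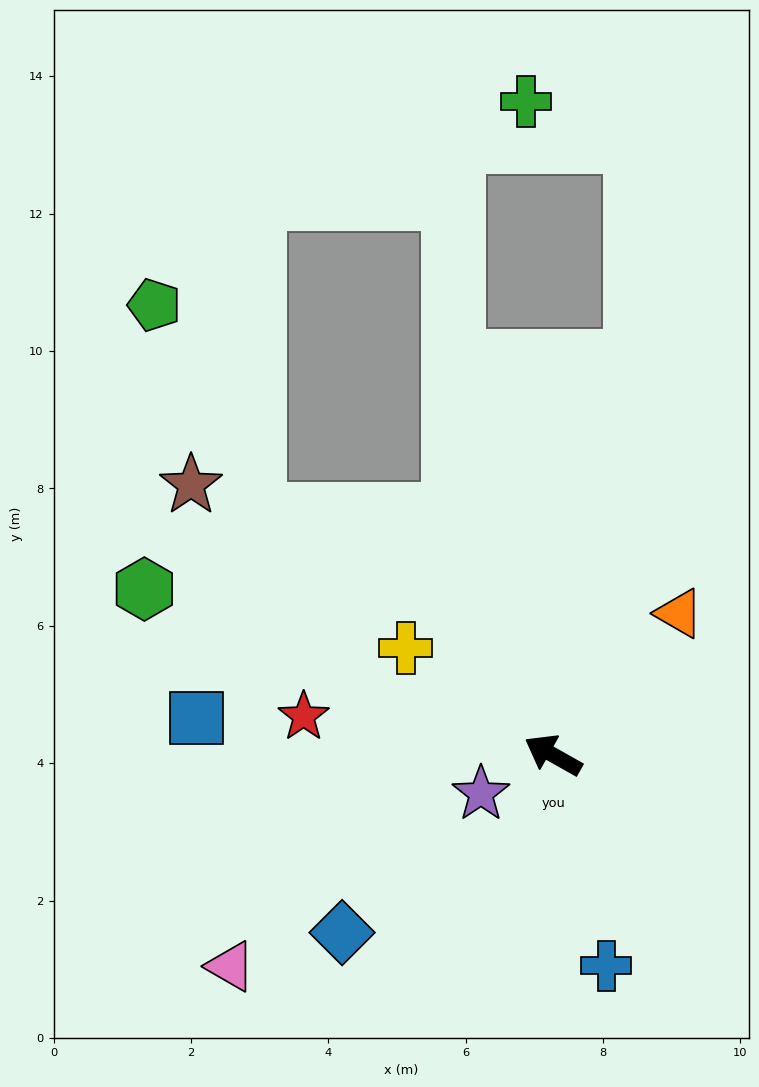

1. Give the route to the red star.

turn left 21°, forward 3.7 m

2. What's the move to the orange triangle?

turn right 102°, forward 2.8 m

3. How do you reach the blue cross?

turn left 134°, forward 3.2 m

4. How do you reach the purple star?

turn left 58°, forward 1.2 m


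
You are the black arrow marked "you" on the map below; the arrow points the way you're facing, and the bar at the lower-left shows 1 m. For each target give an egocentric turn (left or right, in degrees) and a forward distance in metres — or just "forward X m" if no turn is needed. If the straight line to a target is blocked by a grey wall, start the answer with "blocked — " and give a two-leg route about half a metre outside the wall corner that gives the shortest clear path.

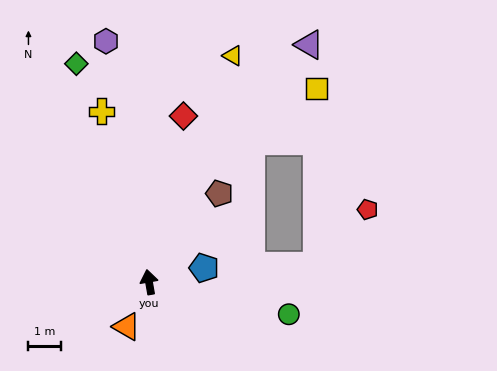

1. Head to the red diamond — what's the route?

turn right 22°, forward 5.2 m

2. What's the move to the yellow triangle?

turn right 30°, forward 7.4 m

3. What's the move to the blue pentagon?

turn right 86°, forward 1.7 m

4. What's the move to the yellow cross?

turn left 6°, forward 5.4 m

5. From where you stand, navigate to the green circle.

turn right 113°, forward 4.4 m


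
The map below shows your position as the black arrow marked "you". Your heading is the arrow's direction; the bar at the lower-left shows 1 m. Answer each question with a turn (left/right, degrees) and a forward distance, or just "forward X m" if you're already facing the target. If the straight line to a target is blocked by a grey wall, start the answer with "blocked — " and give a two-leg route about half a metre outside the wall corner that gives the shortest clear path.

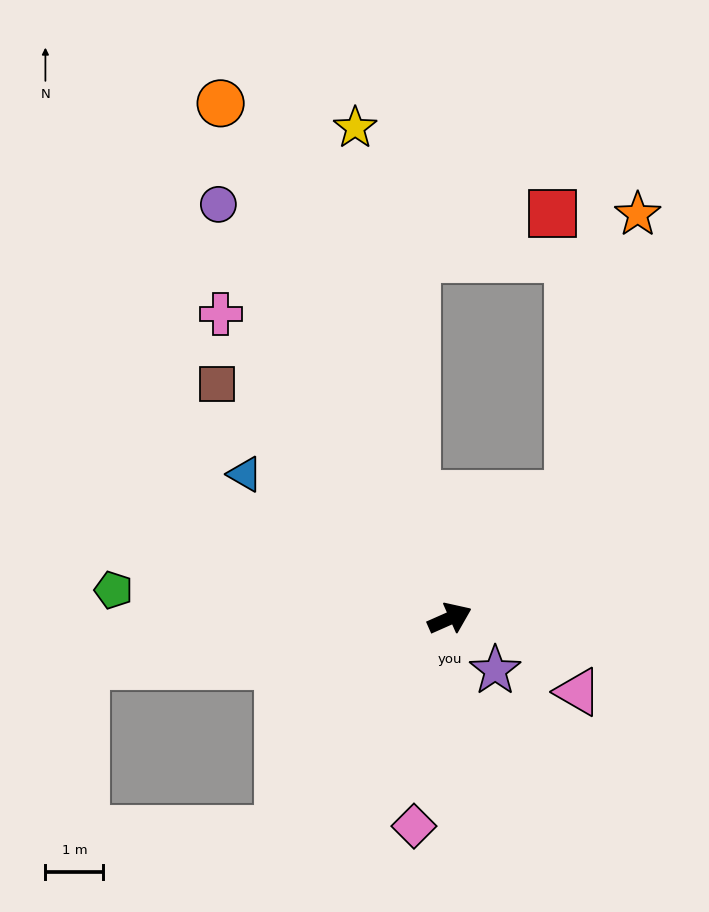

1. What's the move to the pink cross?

turn left 103°, forward 6.6 m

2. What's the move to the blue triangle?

turn left 121°, forward 4.3 m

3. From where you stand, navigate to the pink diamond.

turn right 124°, forward 3.6 m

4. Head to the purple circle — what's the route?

turn left 95°, forward 8.2 m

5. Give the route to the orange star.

blocked — turn left 22°, forward 3.0 m, then turn left 30°, forward 5.0 m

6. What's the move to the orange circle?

turn left 90°, forward 9.7 m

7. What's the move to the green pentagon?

turn left 151°, forward 5.8 m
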